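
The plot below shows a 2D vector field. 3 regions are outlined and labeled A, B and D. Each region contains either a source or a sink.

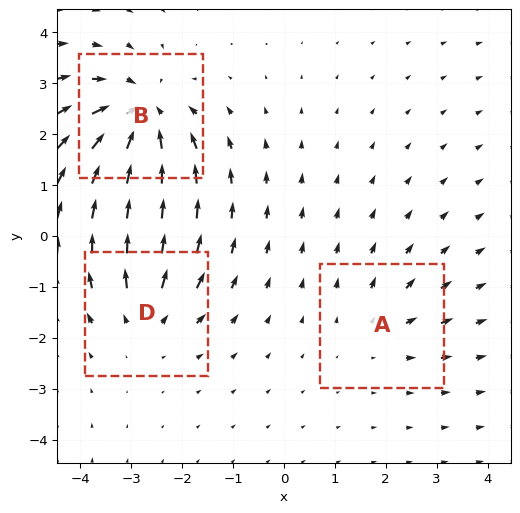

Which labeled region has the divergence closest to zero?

A

Divergence at each region's feature centre — A: about +2, B: about -5, D: about +3. Region A is closest to zero.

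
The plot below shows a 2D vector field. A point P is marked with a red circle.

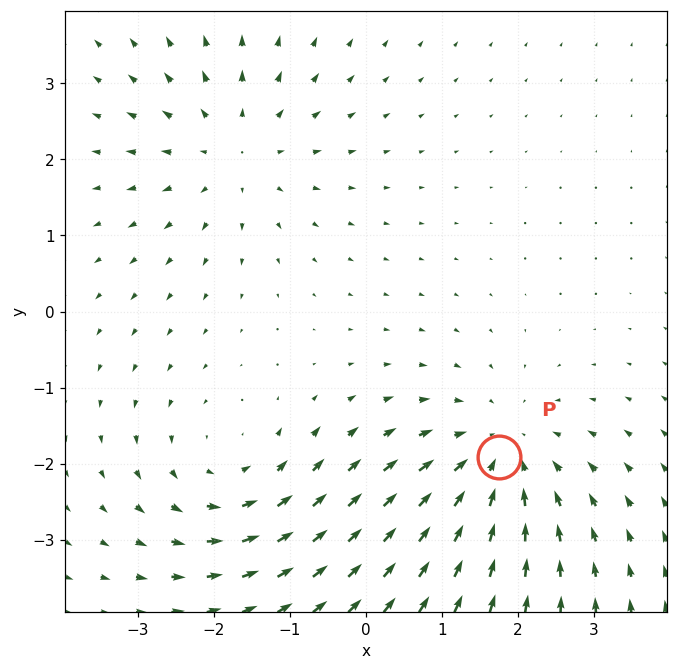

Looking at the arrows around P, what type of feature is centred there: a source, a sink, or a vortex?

At P (1.7, -1.9) the arrows converge inward. Divergence about -3, curl ≈0 — negative divergence with near-zero curl is a sink.

sink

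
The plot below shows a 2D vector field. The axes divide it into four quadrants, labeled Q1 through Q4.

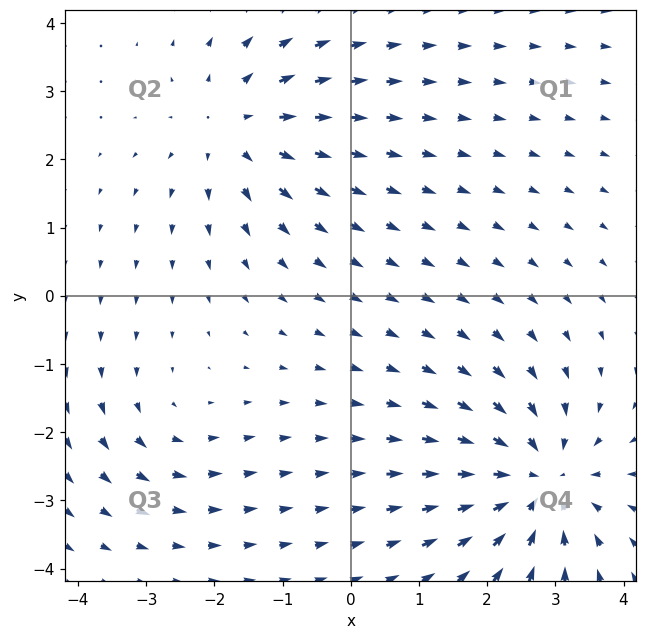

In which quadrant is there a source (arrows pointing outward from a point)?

The source sits at approximately (-1.7, 2.4), which lies in quadrant Q2. The divergence there is about +3, positive as expected for a source.

Q2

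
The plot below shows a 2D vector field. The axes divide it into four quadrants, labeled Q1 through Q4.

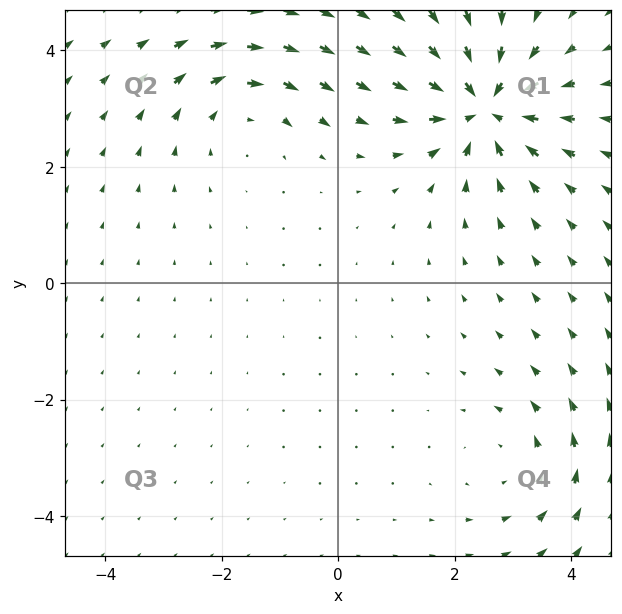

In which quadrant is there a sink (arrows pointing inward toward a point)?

The sink sits at approximately (2.5, 3.0), which lies in quadrant Q1. The divergence there is about -6, negative as expected for a sink.

Q1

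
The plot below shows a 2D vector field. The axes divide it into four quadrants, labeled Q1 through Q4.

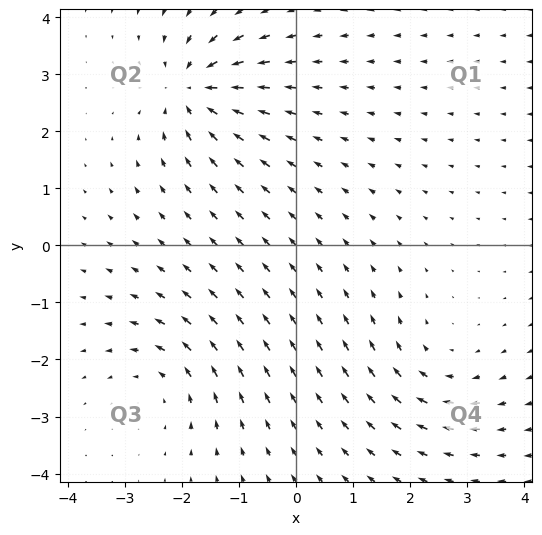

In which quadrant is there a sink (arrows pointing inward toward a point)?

The sink sits at approximately (-1.8, 2.7), which lies in quadrant Q2. The divergence there is about -5, negative as expected for a sink.

Q2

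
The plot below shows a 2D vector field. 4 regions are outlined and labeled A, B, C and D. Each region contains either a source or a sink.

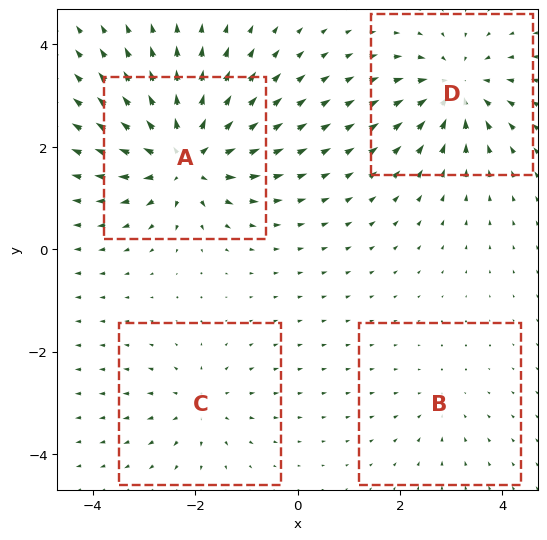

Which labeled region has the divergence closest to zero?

Divergence at each region's feature centre — A: about +8, B: about -2, C: about +4, D: about -6. Region B is closest to zero.

B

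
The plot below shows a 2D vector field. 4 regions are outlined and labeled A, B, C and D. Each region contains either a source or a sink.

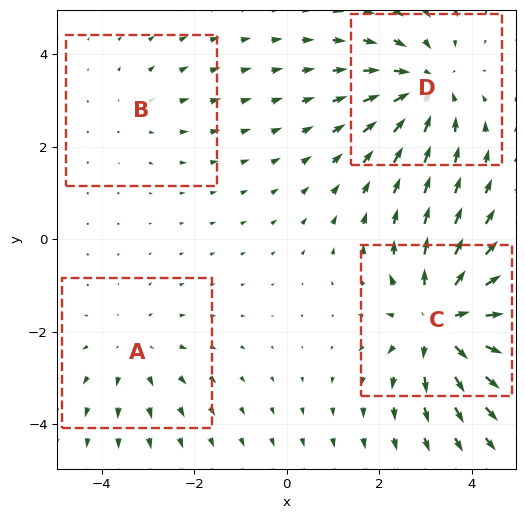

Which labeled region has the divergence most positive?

C

Divergence at each region's feature centre — A: about +3, B: about +2, C: about +6, D: about -4. Region C is most positive.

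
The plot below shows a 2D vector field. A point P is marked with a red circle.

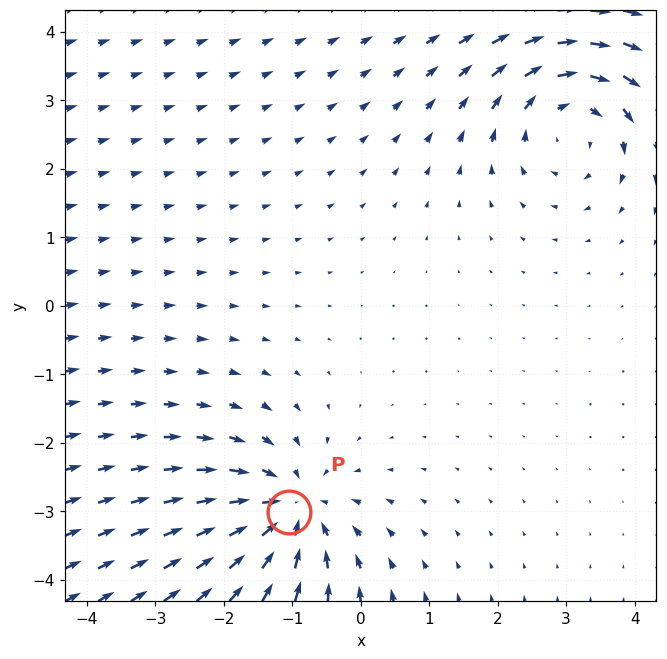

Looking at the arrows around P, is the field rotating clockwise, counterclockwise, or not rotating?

not rotating

Near P at (-1.0, -3.0) the arrows show no circulation. The curl there is ≈0.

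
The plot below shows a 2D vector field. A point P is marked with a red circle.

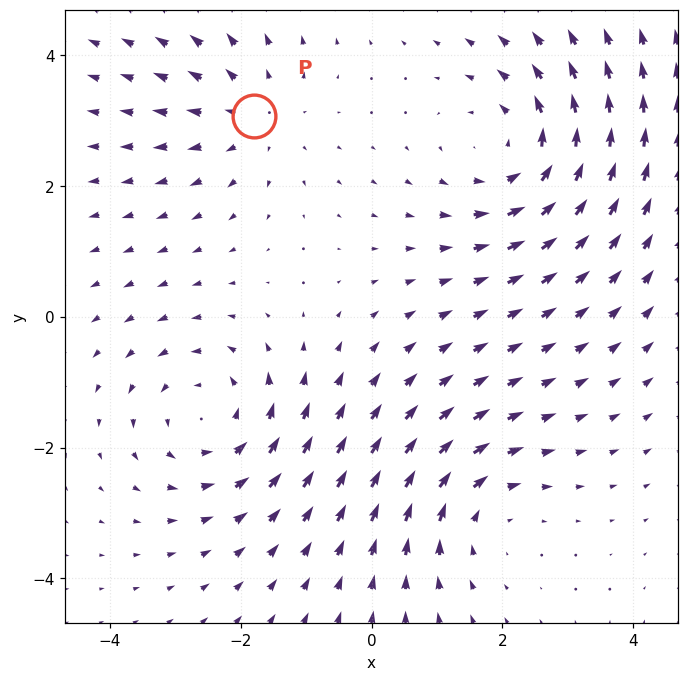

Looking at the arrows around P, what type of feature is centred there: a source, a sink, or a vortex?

At P (-1.8, 3.1) the arrows spread outward. Divergence about +3, curl ≈0 — positive divergence with near-zero curl is a source.

source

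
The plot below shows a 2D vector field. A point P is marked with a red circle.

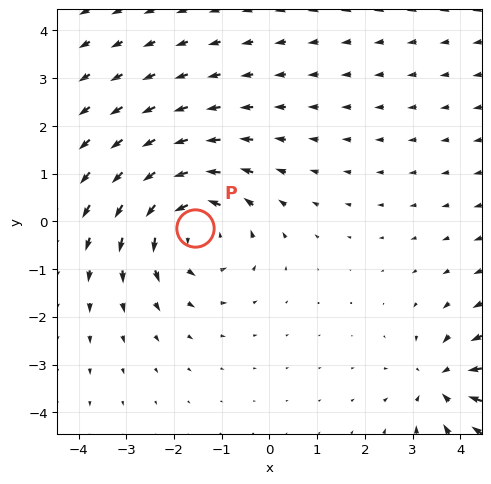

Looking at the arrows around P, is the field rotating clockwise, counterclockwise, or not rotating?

counterclockwise

Near P at (-1.6, -0.1) the arrows circulate counterclockwise. The curl (z-component) there is about +4; positive curl means counterclockwise rotation.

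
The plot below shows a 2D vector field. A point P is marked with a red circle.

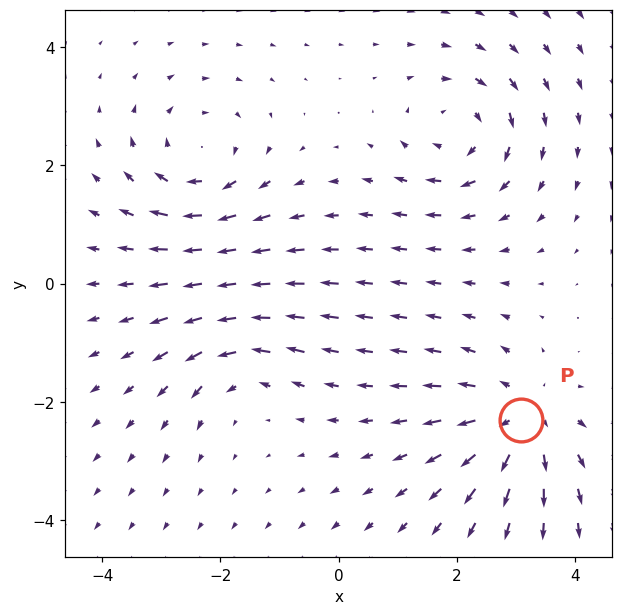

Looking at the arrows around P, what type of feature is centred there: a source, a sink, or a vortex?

source

At P (3.1, -2.3) the arrows spread outward. Divergence about +5, curl ≈0 — positive divergence with near-zero curl is a source.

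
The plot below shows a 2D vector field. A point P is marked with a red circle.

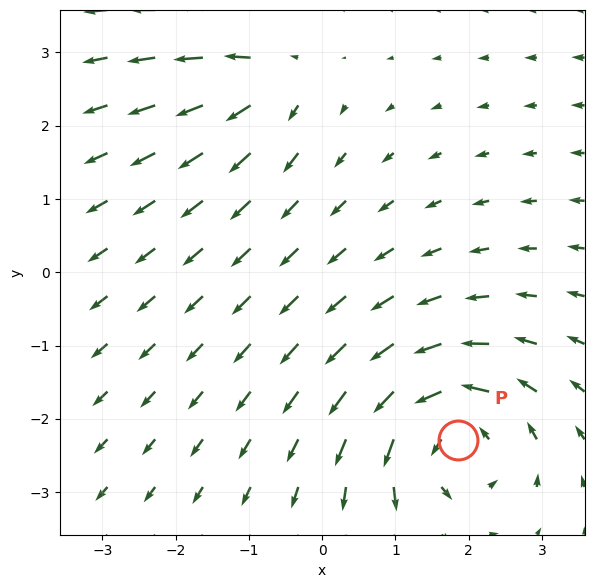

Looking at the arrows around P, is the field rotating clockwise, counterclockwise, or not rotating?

counterclockwise

Near P at (1.8, -2.3) the arrows circulate counterclockwise. The curl (z-component) there is about +6; positive curl means counterclockwise rotation.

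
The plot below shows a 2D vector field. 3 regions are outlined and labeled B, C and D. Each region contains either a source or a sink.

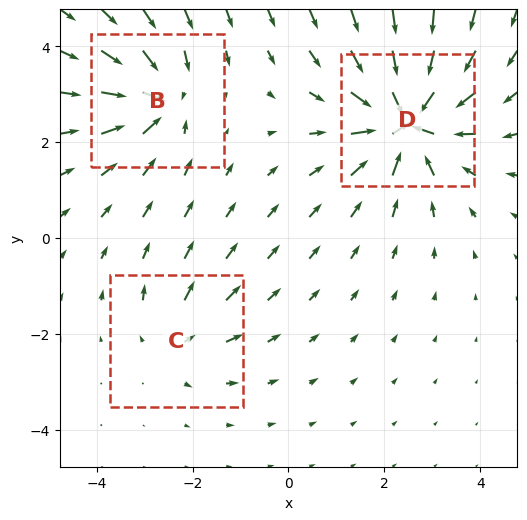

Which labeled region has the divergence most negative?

Divergence at each region's feature centre — B: about -4, C: about +3, D: about -7. Region D is most negative.

D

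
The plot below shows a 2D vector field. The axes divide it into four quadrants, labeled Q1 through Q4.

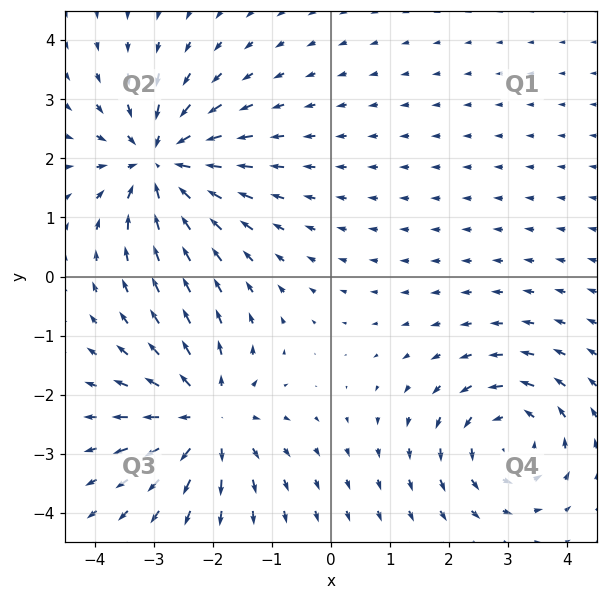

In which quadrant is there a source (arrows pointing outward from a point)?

Q3

The source sits at approximately (-2.1, -2.4), which lies in quadrant Q3. The divergence there is about +4, positive as expected for a source.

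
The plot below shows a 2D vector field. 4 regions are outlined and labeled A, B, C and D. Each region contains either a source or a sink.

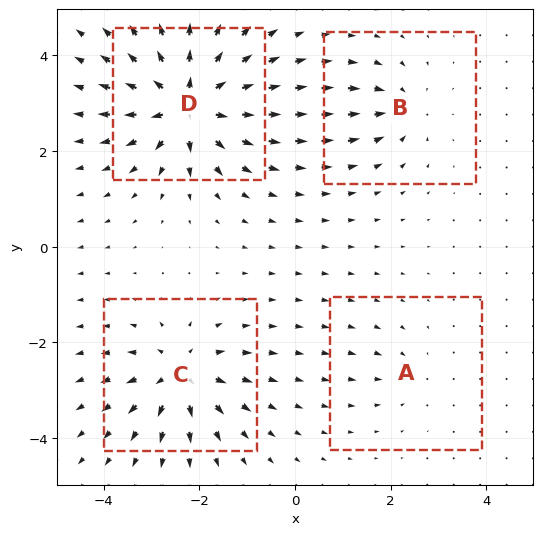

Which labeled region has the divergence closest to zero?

A

Divergence at each region's feature centre — A: about -2, B: about -4, C: about +6, D: about +9. Region A is closest to zero.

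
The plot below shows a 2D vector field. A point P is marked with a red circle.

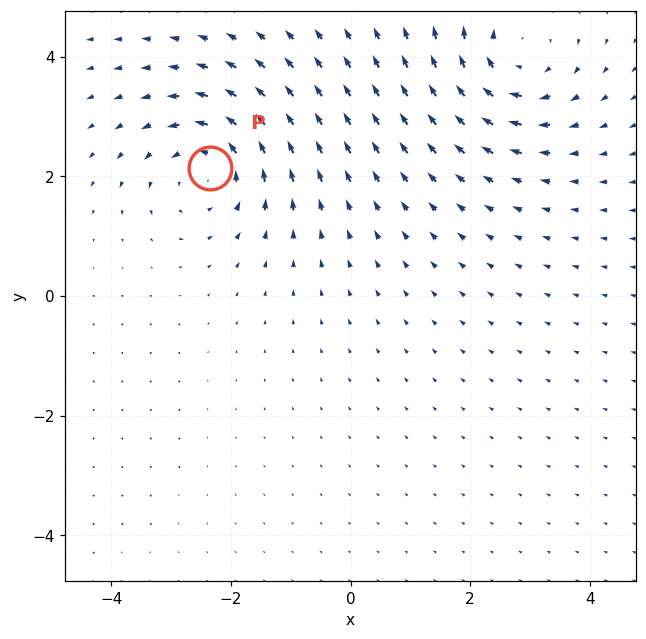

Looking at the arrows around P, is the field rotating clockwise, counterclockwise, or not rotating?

Near P at (-2.4, 2.1) the arrows circulate counterclockwise. The curl (z-component) there is about +5; positive curl means counterclockwise rotation.

counterclockwise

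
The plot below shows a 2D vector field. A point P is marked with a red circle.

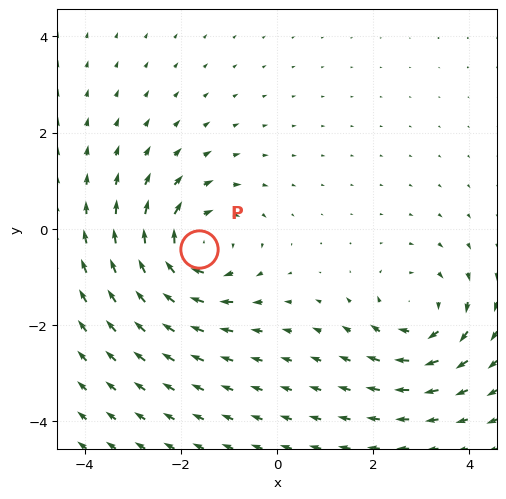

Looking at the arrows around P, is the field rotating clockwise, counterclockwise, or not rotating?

Near P at (-1.6, -0.4) the arrows circulate clockwise. The curl (z-component) there is about -5; negative curl means clockwise rotation.

clockwise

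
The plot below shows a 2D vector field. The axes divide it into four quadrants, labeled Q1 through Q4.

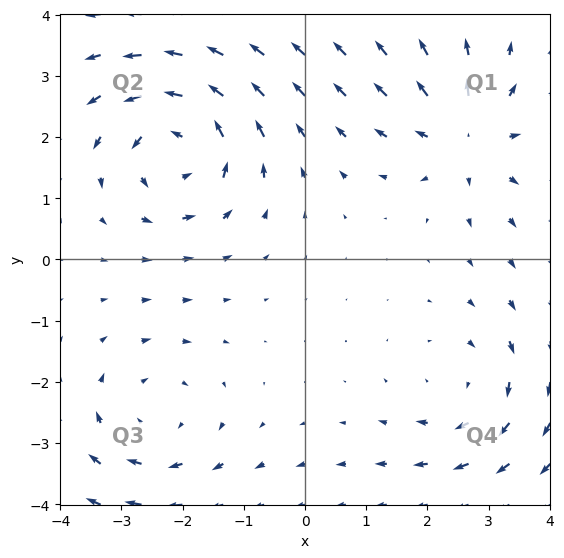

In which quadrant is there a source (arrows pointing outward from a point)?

The source sits at approximately (2.7, 2.0), which lies in quadrant Q1. The divergence there is about +4, positive as expected for a source.

Q1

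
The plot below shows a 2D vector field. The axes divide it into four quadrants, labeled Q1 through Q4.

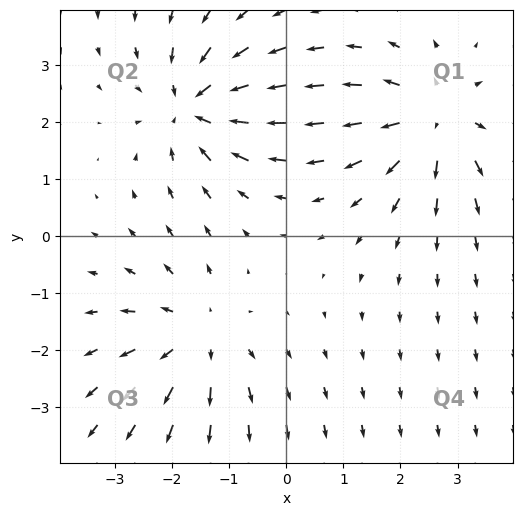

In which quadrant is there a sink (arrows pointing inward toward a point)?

Q2

The sink sits at approximately (-1.6, 2.3), which lies in quadrant Q2. The divergence there is about -5, negative as expected for a sink.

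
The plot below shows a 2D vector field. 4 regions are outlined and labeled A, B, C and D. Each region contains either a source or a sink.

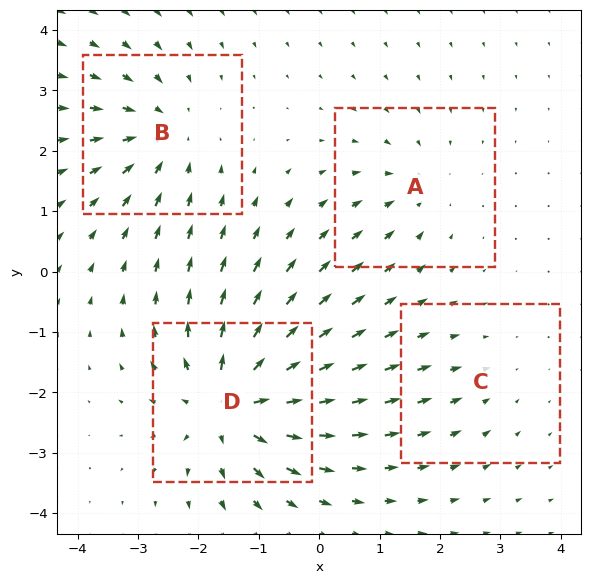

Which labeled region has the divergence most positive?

Divergence at each region's feature centre — A: about -3, B: about -5, C: about -2, D: about +7. Region D is most positive.

D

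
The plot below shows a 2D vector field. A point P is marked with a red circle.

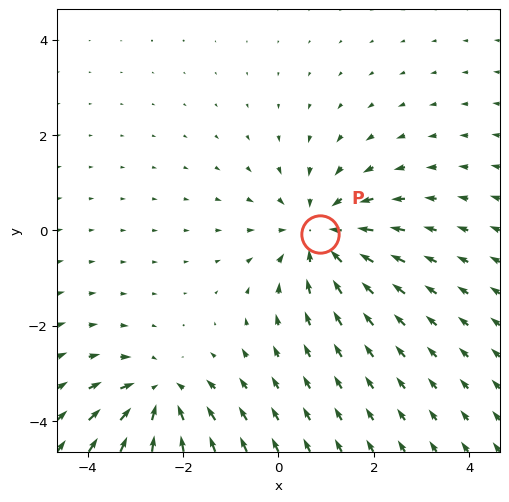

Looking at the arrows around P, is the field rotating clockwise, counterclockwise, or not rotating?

Near P at (0.9, -0.1) the arrows show no circulation. The curl there is ≈0.

not rotating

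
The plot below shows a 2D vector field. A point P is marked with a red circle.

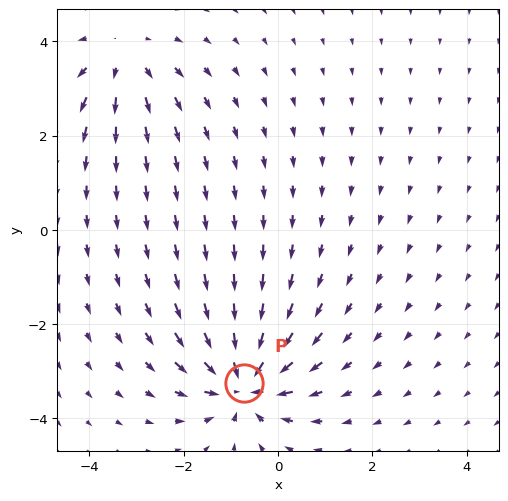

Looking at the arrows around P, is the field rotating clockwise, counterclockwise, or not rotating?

Near P at (-0.7, -3.2) the arrows show no circulation. The curl there is ≈0.

not rotating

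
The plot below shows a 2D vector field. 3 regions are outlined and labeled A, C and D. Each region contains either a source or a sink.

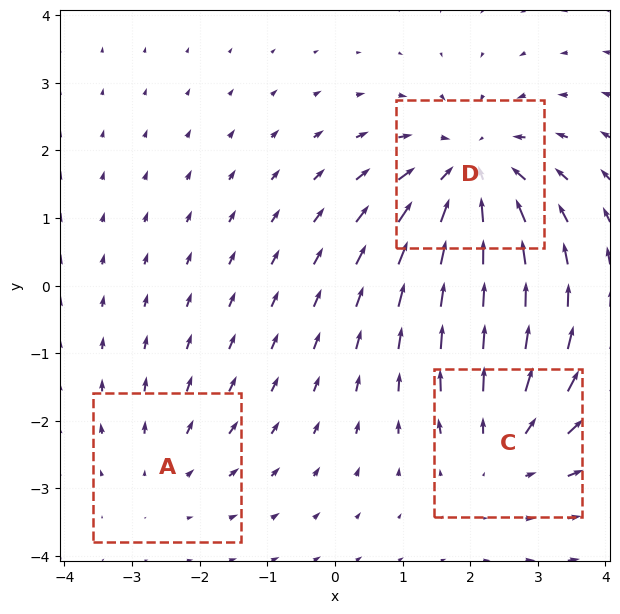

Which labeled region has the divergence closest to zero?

Divergence at each region's feature centre — A: about +2, C: about +3, D: about -4. Region A is closest to zero.

A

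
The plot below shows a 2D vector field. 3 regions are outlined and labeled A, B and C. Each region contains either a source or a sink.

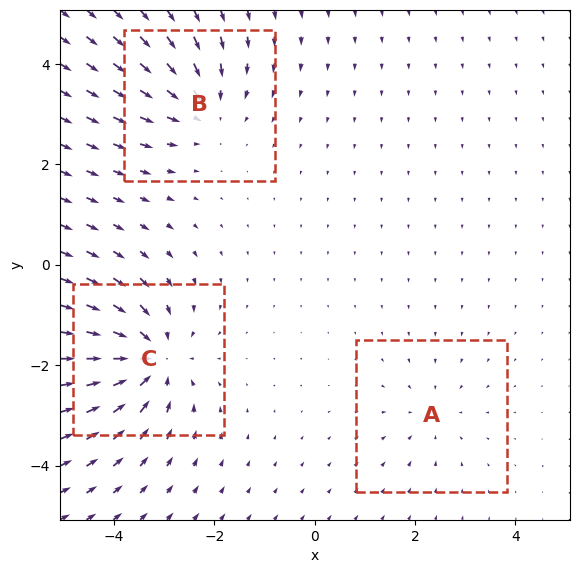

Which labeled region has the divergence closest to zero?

Divergence at each region's feature centre — A: about -2, B: about -3, C: about -5. Region A is closest to zero.

A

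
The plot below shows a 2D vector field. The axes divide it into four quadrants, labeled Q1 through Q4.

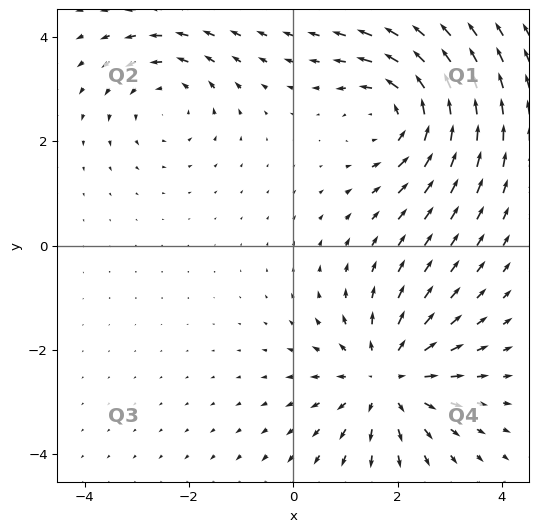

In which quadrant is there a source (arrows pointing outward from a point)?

The source sits at approximately (1.8, -2.6), which lies in quadrant Q4. The divergence there is about +4, positive as expected for a source.

Q4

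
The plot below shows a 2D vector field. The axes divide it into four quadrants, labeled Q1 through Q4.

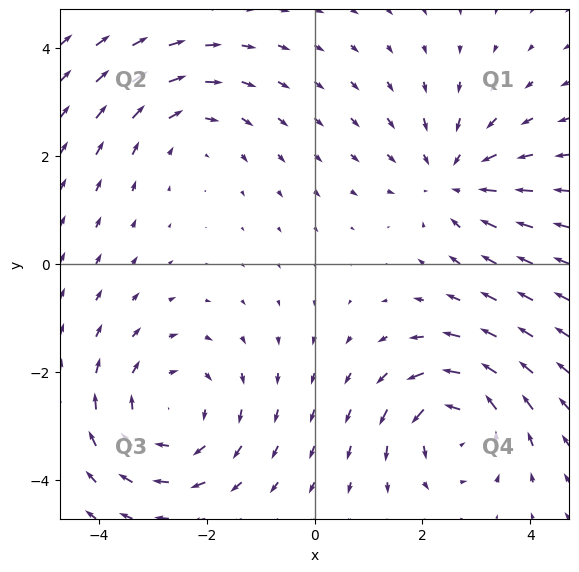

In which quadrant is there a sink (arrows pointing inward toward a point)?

Q1

The sink sits at approximately (2.6, 1.6), which lies in quadrant Q1. The divergence there is about -4, negative as expected for a sink.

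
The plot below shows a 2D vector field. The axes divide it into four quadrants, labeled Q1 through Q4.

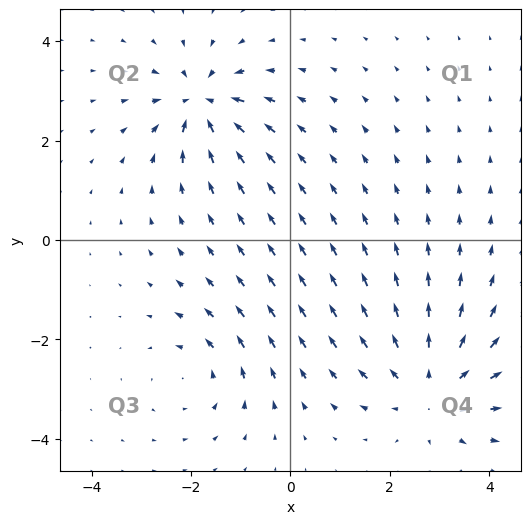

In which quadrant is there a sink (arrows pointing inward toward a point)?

Q2

The sink sits at approximately (-1.8, 2.8), which lies in quadrant Q2. The divergence there is about -5, negative as expected for a sink.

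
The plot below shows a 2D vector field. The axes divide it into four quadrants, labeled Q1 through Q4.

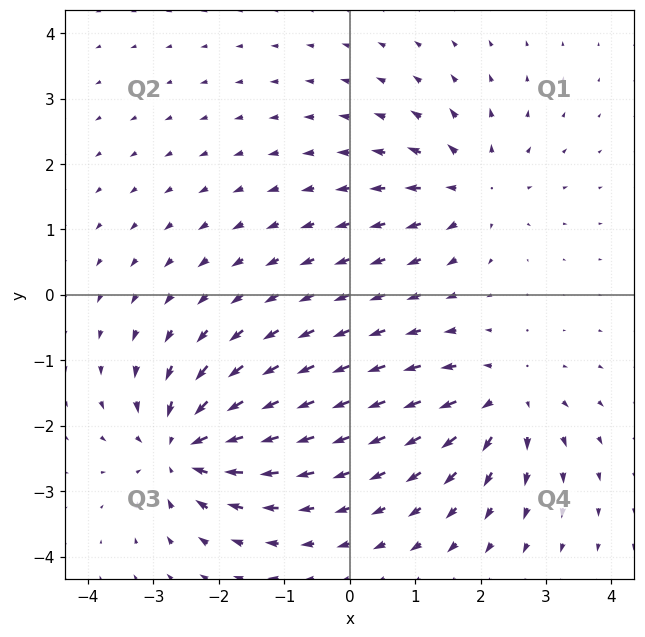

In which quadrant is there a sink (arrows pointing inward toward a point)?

The sink sits at approximately (-2.5, -2.3), which lies in quadrant Q3. The divergence there is about -6, negative as expected for a sink.

Q3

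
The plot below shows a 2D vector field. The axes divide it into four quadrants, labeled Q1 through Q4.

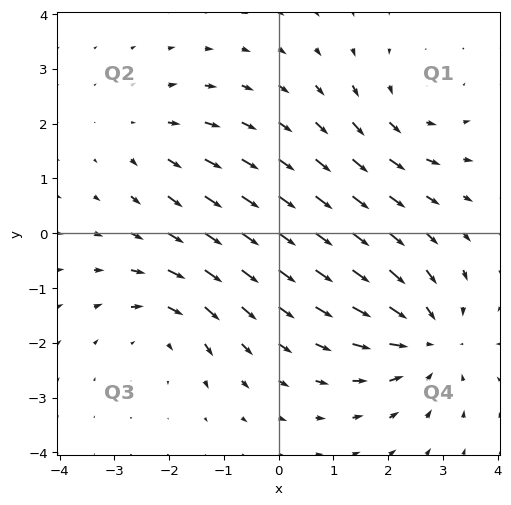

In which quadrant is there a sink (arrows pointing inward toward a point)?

The sink sits at approximately (2.7, -1.9), which lies in quadrant Q4. The divergence there is about -4, negative as expected for a sink.

Q4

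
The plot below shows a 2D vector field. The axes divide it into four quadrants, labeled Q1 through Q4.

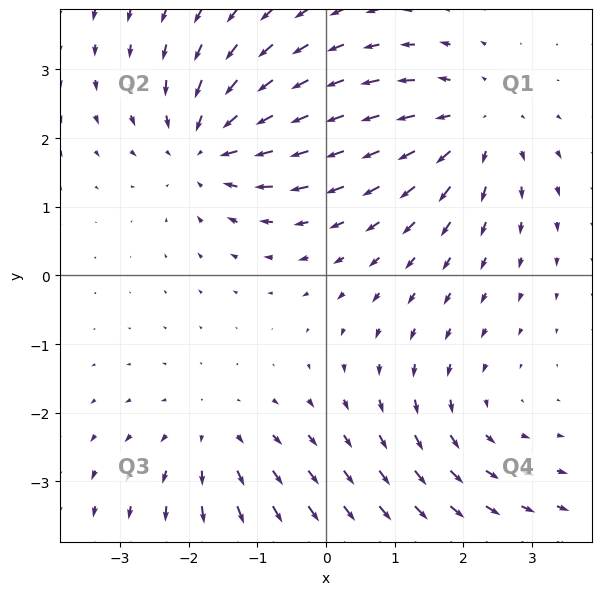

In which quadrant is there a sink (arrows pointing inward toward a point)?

Q2

The sink sits at approximately (-1.7, 1.9), which lies in quadrant Q2. The divergence there is about -4, negative as expected for a sink.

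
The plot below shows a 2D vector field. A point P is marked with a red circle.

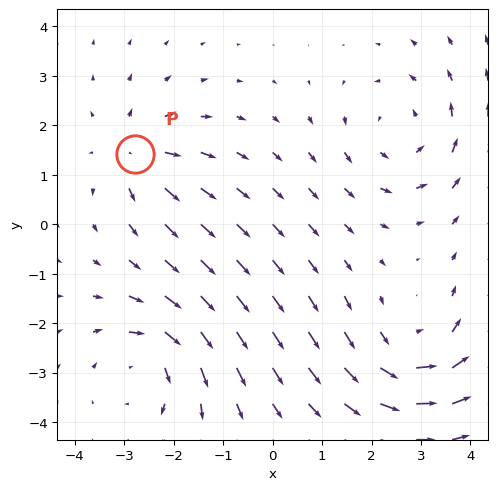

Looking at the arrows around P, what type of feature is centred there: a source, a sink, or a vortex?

source

At P (-2.8, 1.4) the arrows spread outward. Divergence about +4, curl ≈0 — positive divergence with near-zero curl is a source.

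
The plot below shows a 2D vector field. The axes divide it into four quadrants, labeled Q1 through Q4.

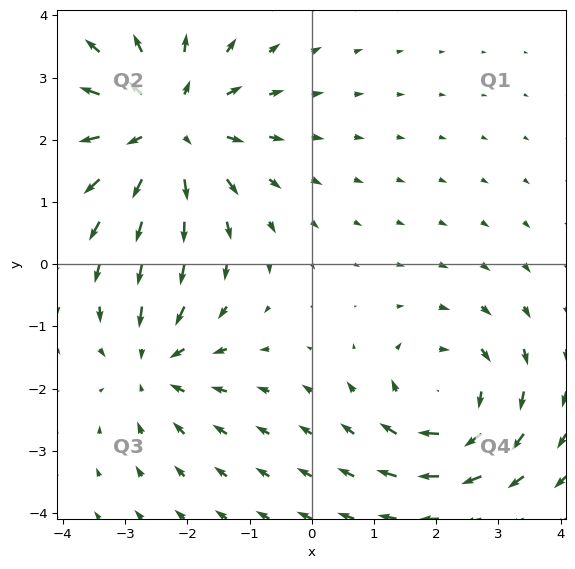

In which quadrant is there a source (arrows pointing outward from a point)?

Q2

The source sits at approximately (-2.3, 2.2), which lies in quadrant Q2. The divergence there is about +4, positive as expected for a source.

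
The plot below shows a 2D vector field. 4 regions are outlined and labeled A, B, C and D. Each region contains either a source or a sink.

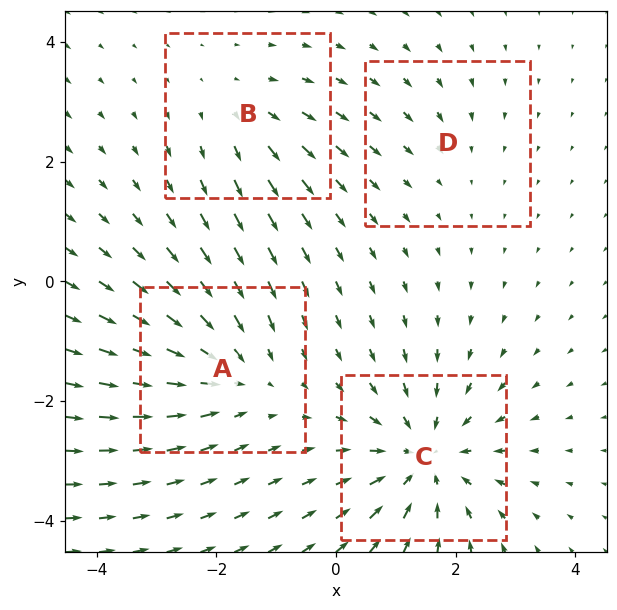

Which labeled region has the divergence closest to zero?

D

Divergence at each region's feature centre — A: about -5, B: about +3, C: about -7, D: about -2. Region D is closest to zero.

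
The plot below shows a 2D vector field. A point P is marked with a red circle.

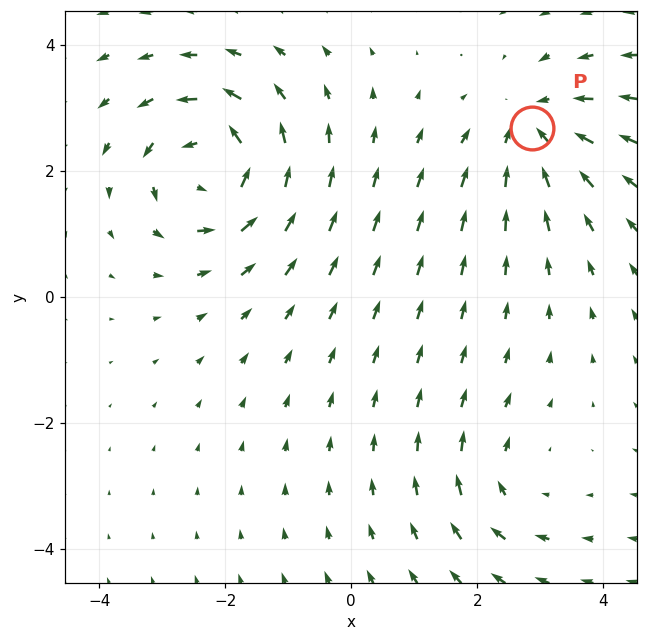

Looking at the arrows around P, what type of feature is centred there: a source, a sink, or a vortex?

At P (2.9, 2.7) the arrows converge inward. Divergence about -4, curl ≈0 — negative divergence with near-zero curl is a sink.

sink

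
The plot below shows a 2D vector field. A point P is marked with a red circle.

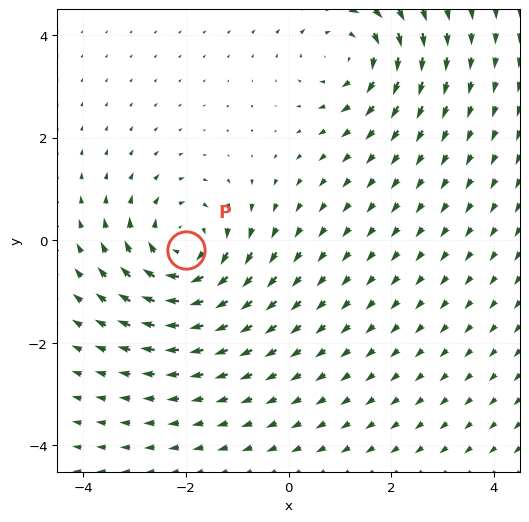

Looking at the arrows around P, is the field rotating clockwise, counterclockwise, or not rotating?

Near P at (-2.0, -0.2) the arrows circulate clockwise. The curl (z-component) there is about -5; negative curl means clockwise rotation.

clockwise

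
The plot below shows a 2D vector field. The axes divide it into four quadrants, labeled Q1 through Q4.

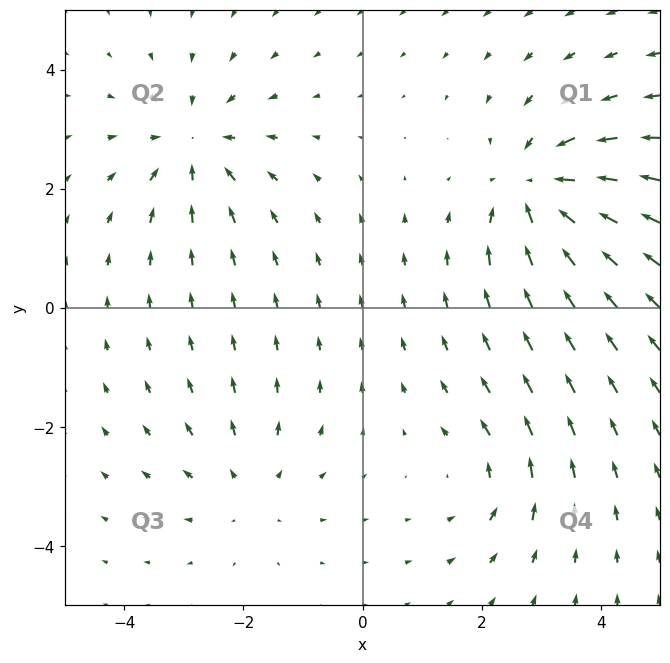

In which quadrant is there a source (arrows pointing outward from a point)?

Q3

The source sits at approximately (-1.9, -3.0), which lies in quadrant Q3. The divergence there is about +2, positive as expected for a source.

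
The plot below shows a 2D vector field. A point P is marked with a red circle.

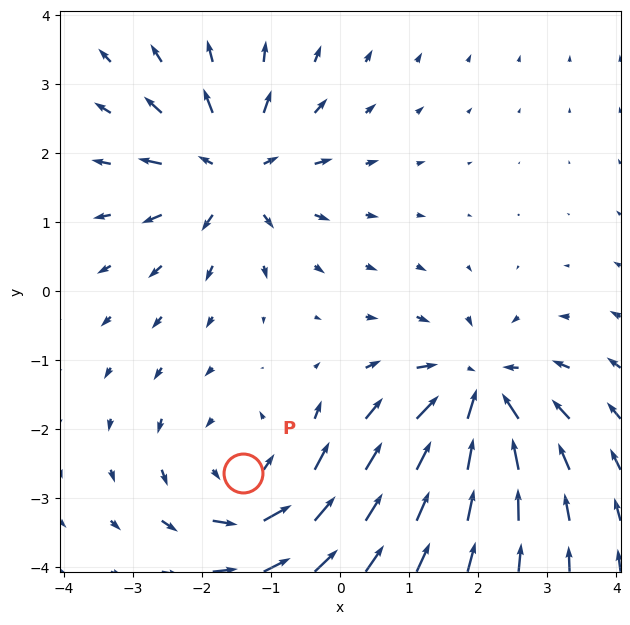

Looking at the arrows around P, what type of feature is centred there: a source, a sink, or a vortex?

At P (-1.4, -2.6) the arrows circulate counterclockwise. Divergence ≈0, curl about +4 — near-zero divergence with nonzero curl is a vortex.

vortex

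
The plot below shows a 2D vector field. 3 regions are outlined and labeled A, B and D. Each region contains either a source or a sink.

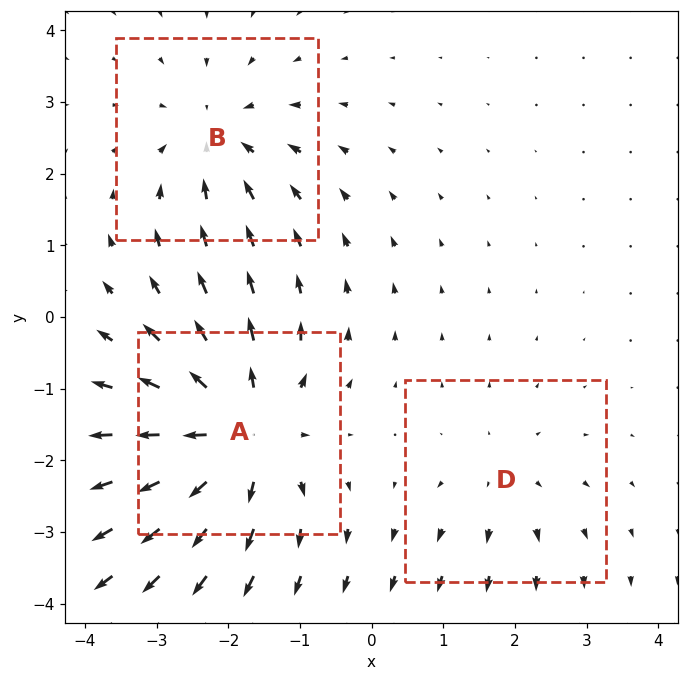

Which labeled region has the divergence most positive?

A

Divergence at each region's feature centre — A: about +5, B: about -3, D: about +2. Region A is most positive.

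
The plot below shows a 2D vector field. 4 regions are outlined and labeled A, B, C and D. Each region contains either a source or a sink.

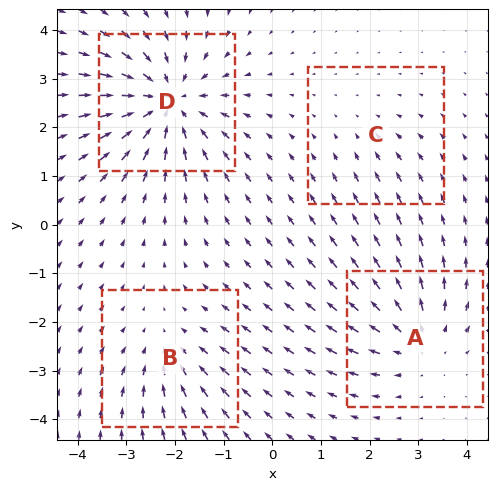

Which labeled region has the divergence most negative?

D

Divergence at each region's feature centre — A: about +4, B: about -3, C: about -2, D: about -7. Region D is most negative.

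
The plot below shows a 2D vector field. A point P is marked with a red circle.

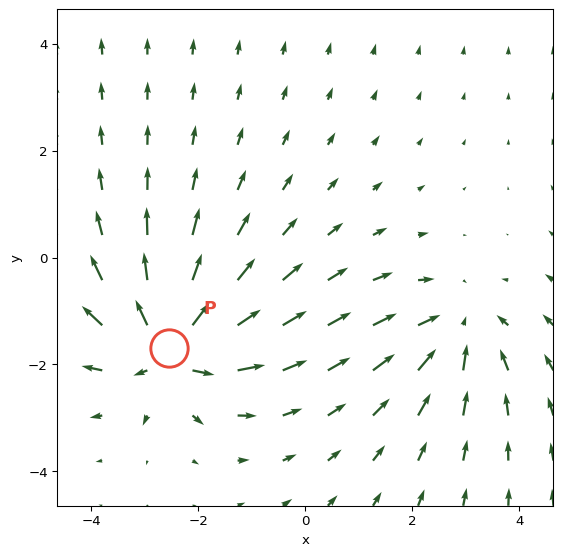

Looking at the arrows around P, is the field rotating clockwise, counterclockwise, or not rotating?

not rotating

Near P at (-2.5, -1.7) the arrows show no circulation. The curl there is ≈0.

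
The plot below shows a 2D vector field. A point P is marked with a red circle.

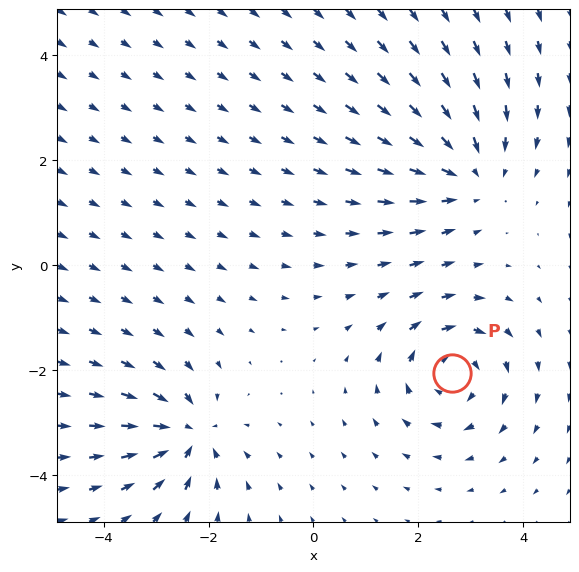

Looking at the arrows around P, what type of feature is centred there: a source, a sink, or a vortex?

vortex

At P (2.6, -2.0) the arrows circulate clockwise. Divergence ≈0, curl about -4 — near-zero divergence with nonzero curl is a vortex.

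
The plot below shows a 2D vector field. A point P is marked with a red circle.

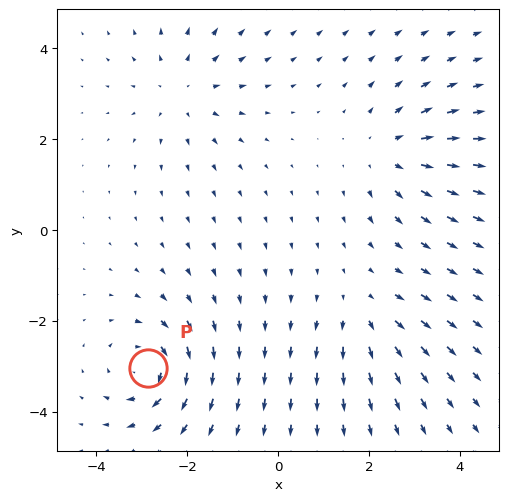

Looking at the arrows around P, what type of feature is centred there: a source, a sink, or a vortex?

At P (-2.9, -3.0) the arrows circulate clockwise. Divergence ≈0, curl about -6 — near-zero divergence with nonzero curl is a vortex.

vortex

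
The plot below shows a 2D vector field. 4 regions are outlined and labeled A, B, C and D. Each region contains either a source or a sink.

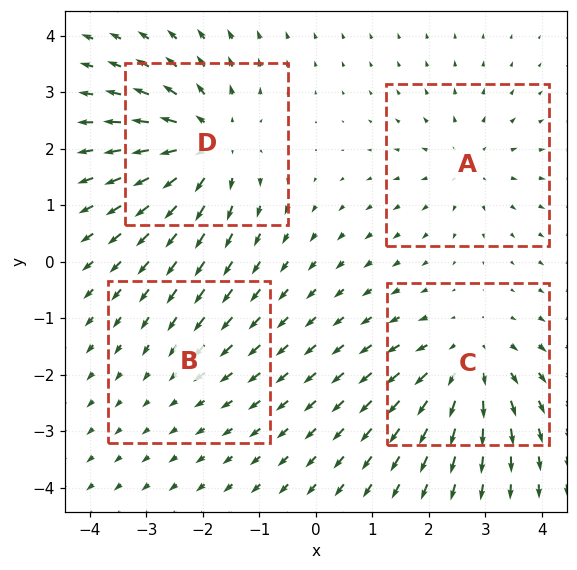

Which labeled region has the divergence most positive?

D

Divergence at each region's feature centre — A: about +4, B: about -2, C: about +5, D: about +6. Region D is most positive.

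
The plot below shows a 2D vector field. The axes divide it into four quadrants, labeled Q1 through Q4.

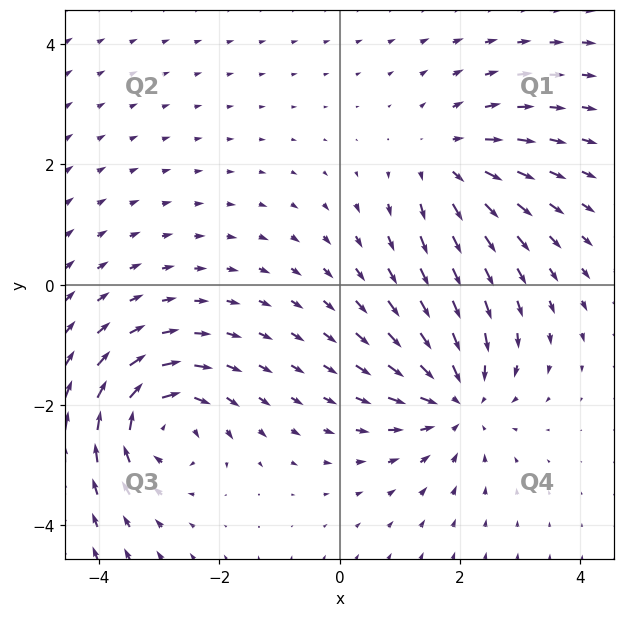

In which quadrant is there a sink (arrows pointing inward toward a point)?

The sink sits at approximately (2.0, -1.9), which lies in quadrant Q4. The divergence there is about -4, negative as expected for a sink.

Q4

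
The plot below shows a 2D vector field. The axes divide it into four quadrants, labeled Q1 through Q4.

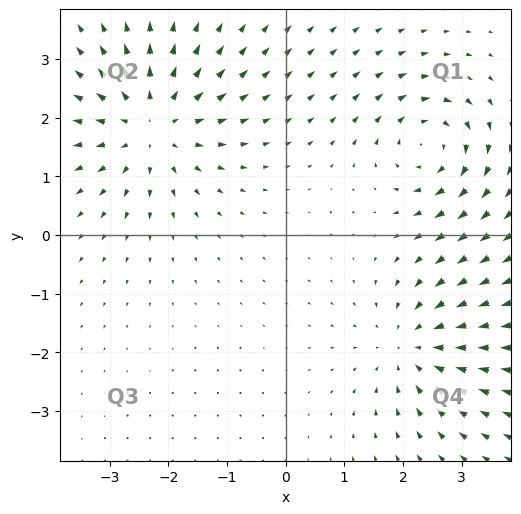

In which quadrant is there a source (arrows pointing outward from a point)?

Q2

The source sits at approximately (-2.3, 1.9), which lies in quadrant Q2. The divergence there is about +5, positive as expected for a source.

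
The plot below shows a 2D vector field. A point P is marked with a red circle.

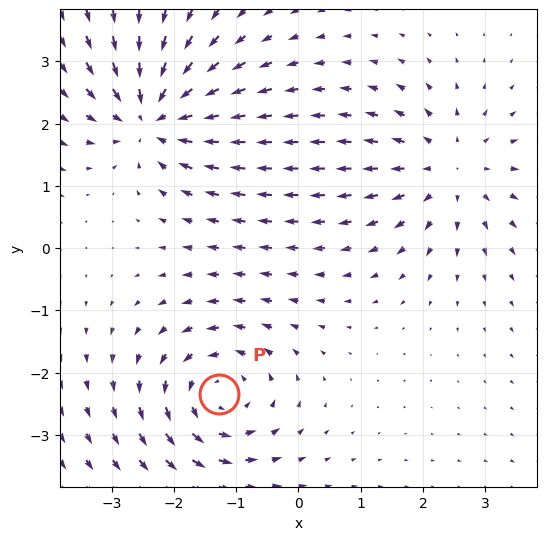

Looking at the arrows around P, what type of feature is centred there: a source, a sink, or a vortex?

vortex

At P (-1.3, -2.3) the arrows circulate counterclockwise. Divergence ≈0, curl about +5 — near-zero divergence with nonzero curl is a vortex.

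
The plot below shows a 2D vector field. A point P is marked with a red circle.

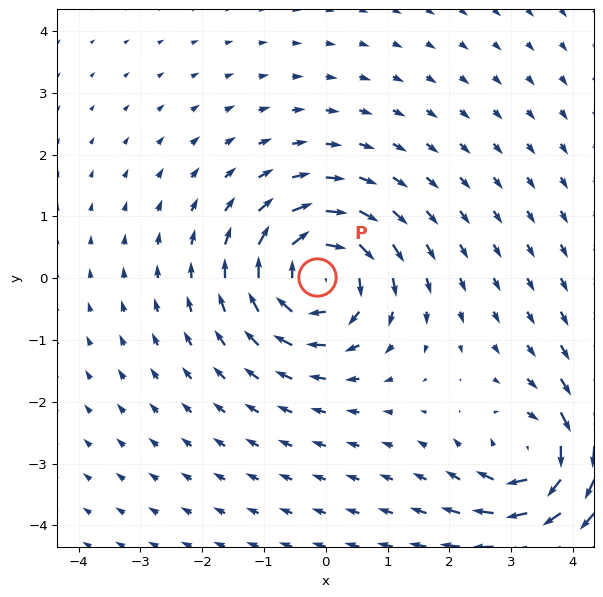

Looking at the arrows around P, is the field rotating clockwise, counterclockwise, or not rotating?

clockwise

Near P at (-0.1, 0.0) the arrows circulate clockwise. The curl (z-component) there is about -6; negative curl means clockwise rotation.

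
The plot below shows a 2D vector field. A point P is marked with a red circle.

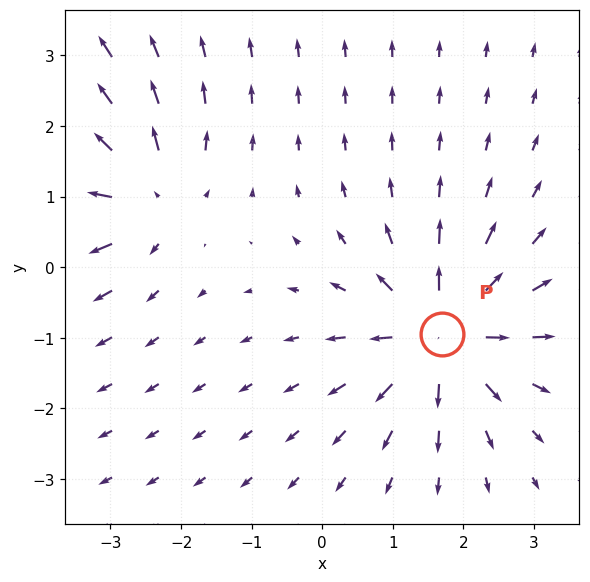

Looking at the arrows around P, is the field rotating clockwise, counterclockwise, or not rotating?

Near P at (1.7, -0.9) the arrows show no circulation. The curl there is ≈0.

not rotating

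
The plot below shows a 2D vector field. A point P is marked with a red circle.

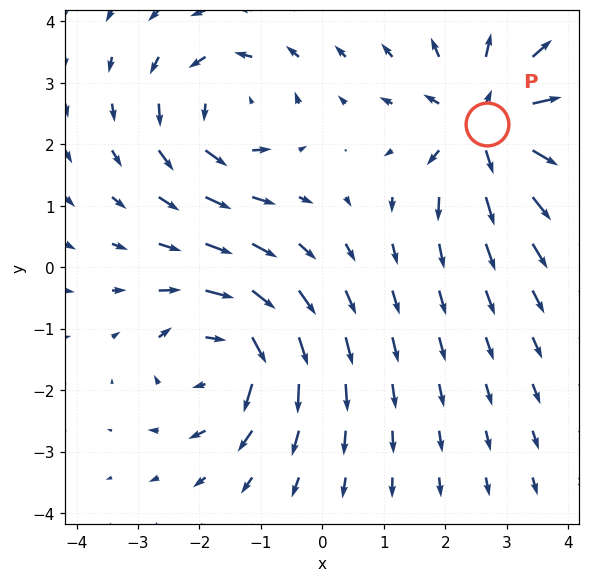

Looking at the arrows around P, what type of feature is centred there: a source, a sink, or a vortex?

source

At P (2.7, 2.3) the arrows spread outward. Divergence about +5, curl ≈0 — positive divergence with near-zero curl is a source.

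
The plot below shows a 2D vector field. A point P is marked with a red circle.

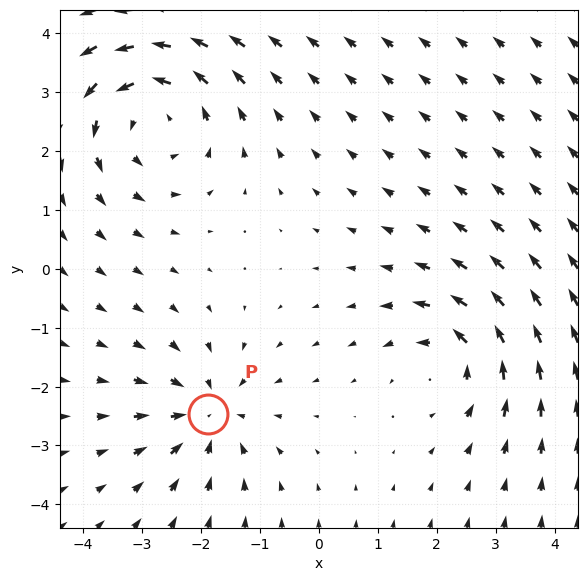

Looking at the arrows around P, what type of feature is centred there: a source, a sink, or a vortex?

sink

At P (-1.9, -2.5) the arrows converge inward. Divergence about -3, curl ≈0 — negative divergence with near-zero curl is a sink.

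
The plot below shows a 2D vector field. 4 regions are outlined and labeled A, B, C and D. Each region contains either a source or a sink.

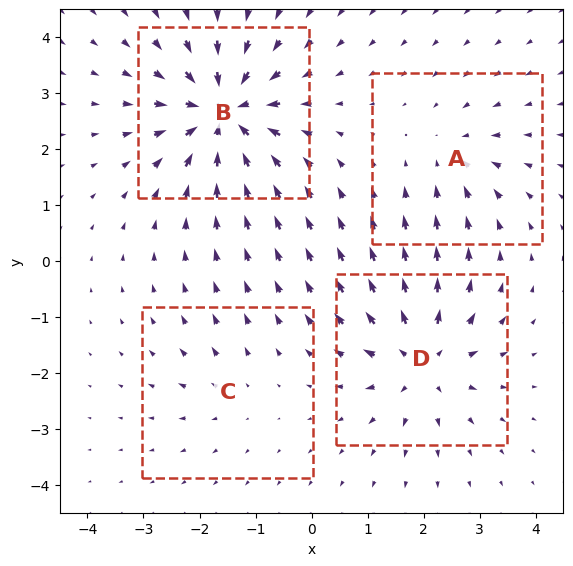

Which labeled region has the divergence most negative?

Divergence at each region's feature centre — A: about -3, B: about -8, C: about +2, D: about +6. Region B is most negative.

B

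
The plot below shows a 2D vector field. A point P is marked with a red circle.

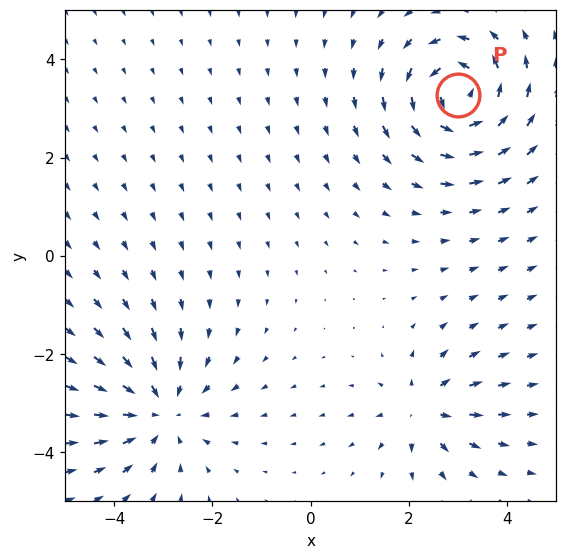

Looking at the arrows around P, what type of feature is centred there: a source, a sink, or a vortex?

At P (3.0, 3.3) the arrows circulate counterclockwise. Divergence ≈0, curl about +6 — near-zero divergence with nonzero curl is a vortex.

vortex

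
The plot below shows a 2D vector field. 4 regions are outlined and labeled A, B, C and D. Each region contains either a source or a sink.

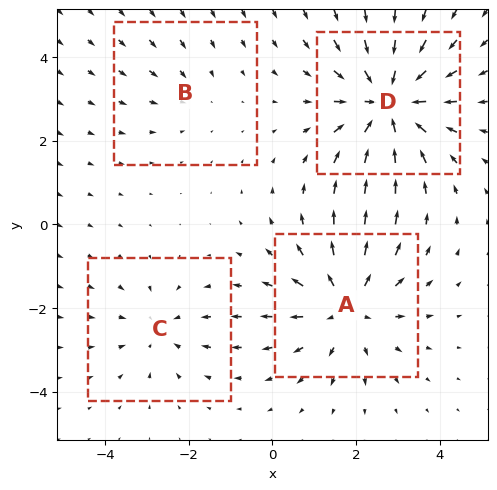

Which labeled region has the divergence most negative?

Divergence at each region's feature centre — A: about +4, B: about -2, C: about -3, D: about -5. Region D is most negative.

D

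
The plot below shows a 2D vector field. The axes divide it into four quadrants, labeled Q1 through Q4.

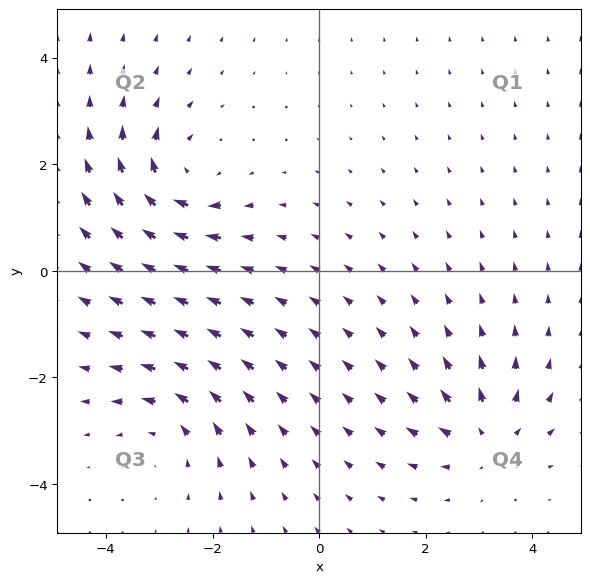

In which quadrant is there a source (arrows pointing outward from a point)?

Q4

The source sits at approximately (3.2, -3.1), which lies in quadrant Q4. The divergence there is about +4, positive as expected for a source.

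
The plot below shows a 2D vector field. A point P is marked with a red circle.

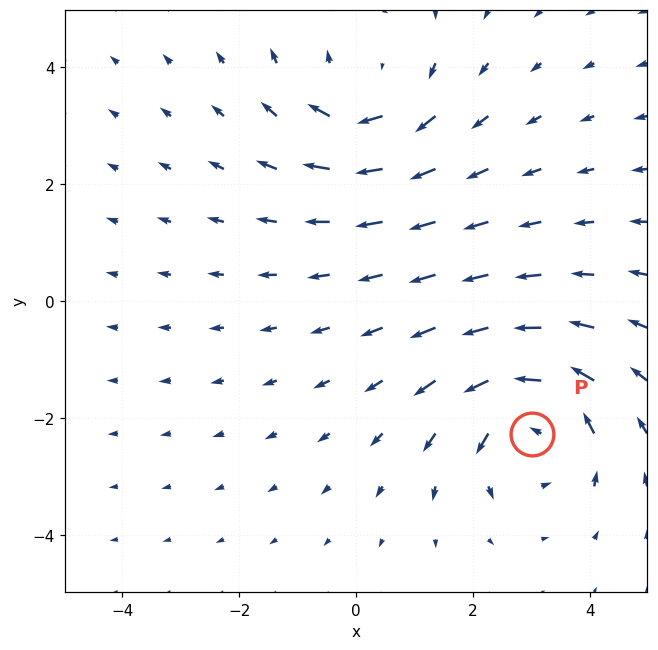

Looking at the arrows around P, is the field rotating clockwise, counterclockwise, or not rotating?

Near P at (3.0, -2.3) the arrows circulate counterclockwise. The curl (z-component) there is about +4; positive curl means counterclockwise rotation.

counterclockwise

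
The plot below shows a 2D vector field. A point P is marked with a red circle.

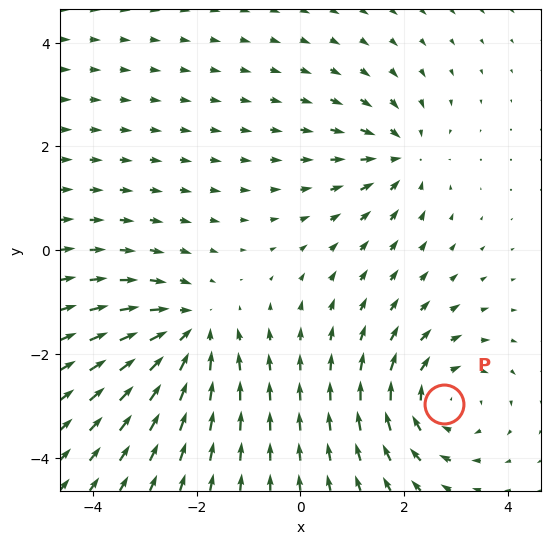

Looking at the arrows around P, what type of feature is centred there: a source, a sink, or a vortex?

vortex

At P (2.8, -3.0) the arrows circulate clockwise. Divergence ≈0, curl about -4 — near-zero divergence with nonzero curl is a vortex.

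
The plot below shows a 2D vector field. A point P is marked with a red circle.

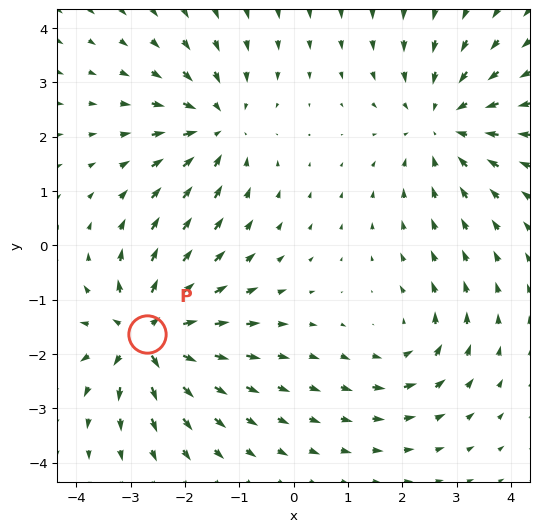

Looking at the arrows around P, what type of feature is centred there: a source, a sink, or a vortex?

At P (-2.7, -1.6) the arrows spread outward. Divergence about +7, curl ≈0 — positive divergence with near-zero curl is a source.

source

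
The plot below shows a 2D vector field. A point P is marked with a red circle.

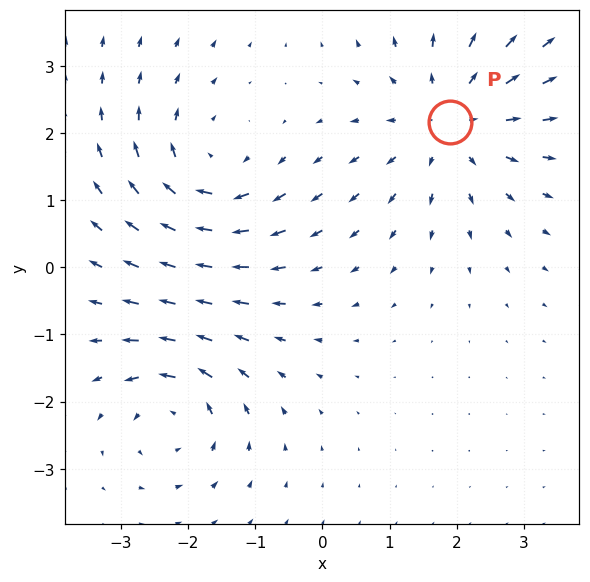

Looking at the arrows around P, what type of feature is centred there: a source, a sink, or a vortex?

source

At P (1.9, 2.2) the arrows spread outward. Divergence about +4, curl ≈0 — positive divergence with near-zero curl is a source.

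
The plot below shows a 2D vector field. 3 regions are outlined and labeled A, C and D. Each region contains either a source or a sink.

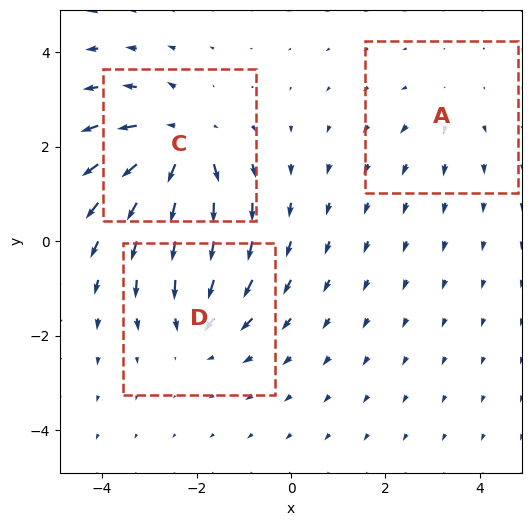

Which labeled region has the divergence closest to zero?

Divergence at each region's feature centre — A: about +2, C: about +5, D: about -3. Region A is closest to zero.

A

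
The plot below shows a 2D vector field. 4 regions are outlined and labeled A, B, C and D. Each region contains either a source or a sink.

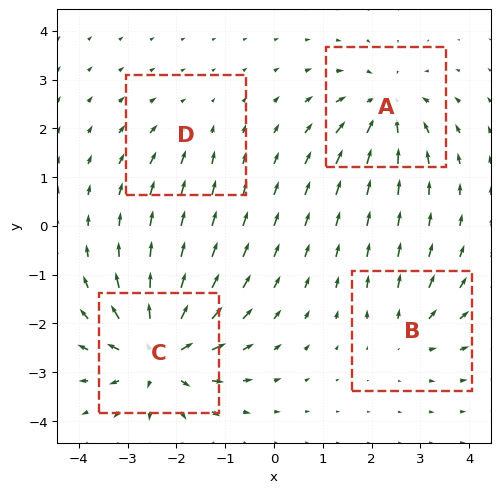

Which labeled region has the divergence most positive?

Divergence at each region's feature centre — A: about -6, B: about +4, C: about +8, D: about -2. Region C is most positive.

C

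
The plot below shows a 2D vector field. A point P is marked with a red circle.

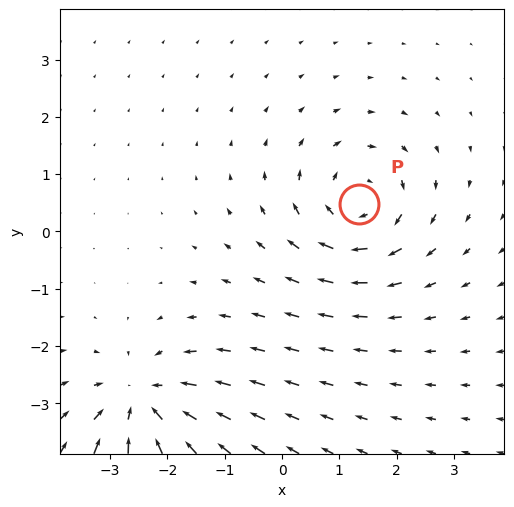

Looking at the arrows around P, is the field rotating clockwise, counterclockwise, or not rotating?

Near P at (1.3, 0.5) the arrows circulate clockwise. The curl (z-component) there is about -5; negative curl means clockwise rotation.

clockwise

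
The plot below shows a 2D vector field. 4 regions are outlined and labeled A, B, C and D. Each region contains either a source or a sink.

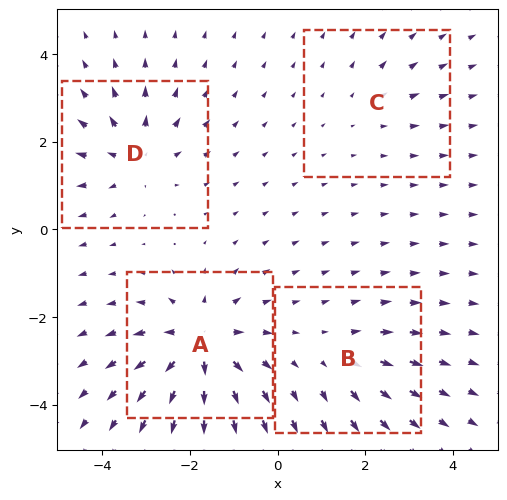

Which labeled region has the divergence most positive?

A

Divergence at each region's feature centre — A: about +7, B: about +3, C: about +2, D: about +5. Region A is most positive.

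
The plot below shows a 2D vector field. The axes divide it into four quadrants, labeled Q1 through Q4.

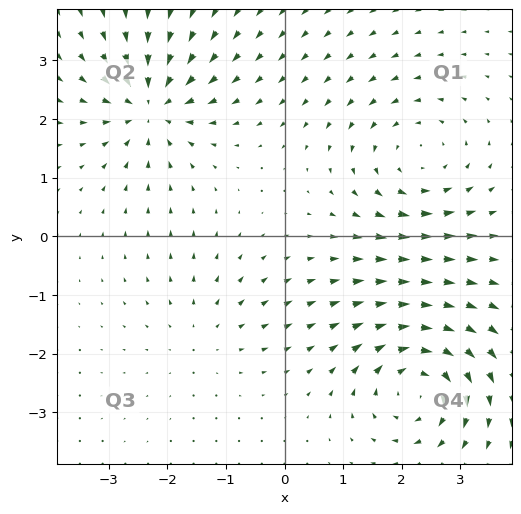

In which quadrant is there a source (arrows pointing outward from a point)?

The source sits at approximately (-1.4, -1.7), which lies in quadrant Q3. The divergence there is about +2, positive as expected for a source.

Q3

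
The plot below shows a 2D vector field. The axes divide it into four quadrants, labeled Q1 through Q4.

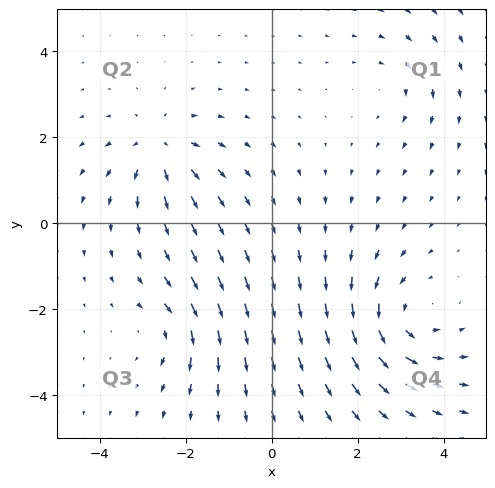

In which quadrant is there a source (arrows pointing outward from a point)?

The source sits at approximately (-2.6, 1.8), which lies in quadrant Q2. The divergence there is about +5, positive as expected for a source.

Q2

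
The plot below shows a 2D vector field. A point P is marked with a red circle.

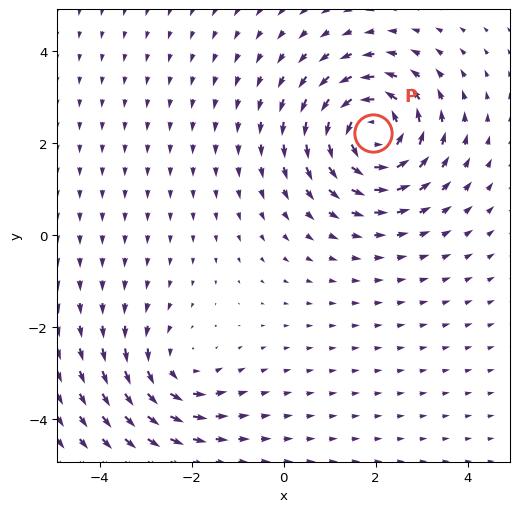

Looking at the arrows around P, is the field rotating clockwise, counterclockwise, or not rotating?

counterclockwise

Near P at (1.9, 2.2) the arrows circulate counterclockwise. The curl (z-component) there is about +5; positive curl means counterclockwise rotation.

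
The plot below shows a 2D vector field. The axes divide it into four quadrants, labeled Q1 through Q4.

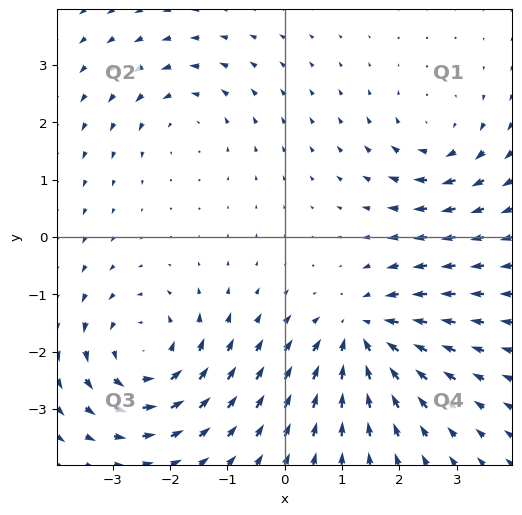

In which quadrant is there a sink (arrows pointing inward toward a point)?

The sink sits at approximately (1.3, -1.7), which lies in quadrant Q4. The divergence there is about -5, negative as expected for a sink.

Q4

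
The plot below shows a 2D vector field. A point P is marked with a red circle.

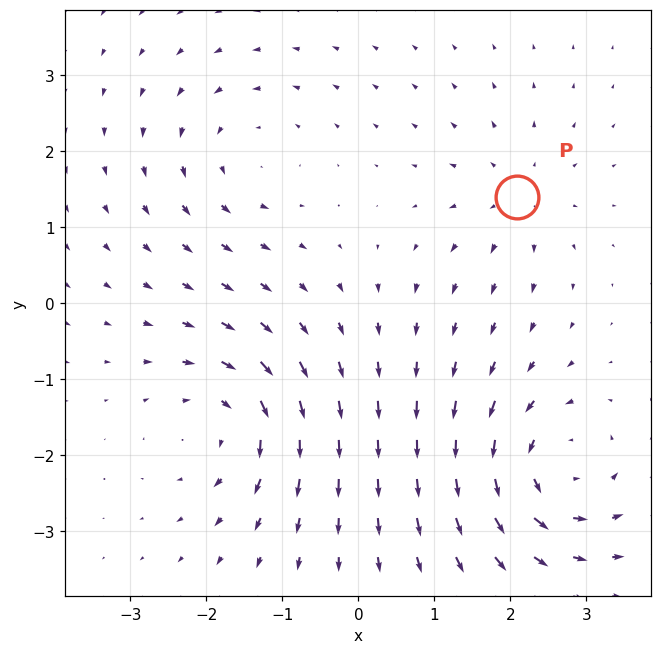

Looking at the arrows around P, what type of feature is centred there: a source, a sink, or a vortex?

source

At P (2.1, 1.4) the arrows spread outward. Divergence about +3, curl ≈0 — positive divergence with near-zero curl is a source.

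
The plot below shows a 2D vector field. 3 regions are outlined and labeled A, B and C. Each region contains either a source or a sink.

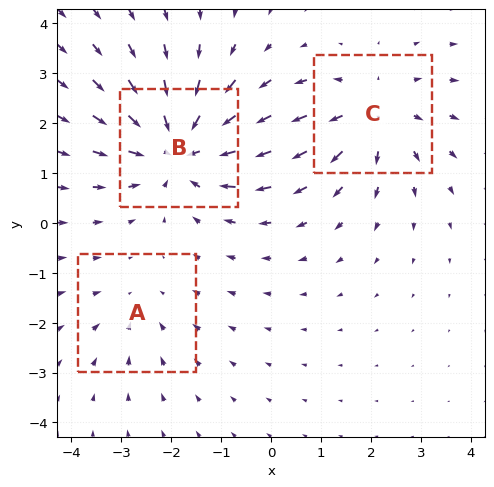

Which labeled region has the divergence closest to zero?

Divergence at each region's feature centre — A: about -2, B: about -4, C: about +3. Region A is closest to zero.

A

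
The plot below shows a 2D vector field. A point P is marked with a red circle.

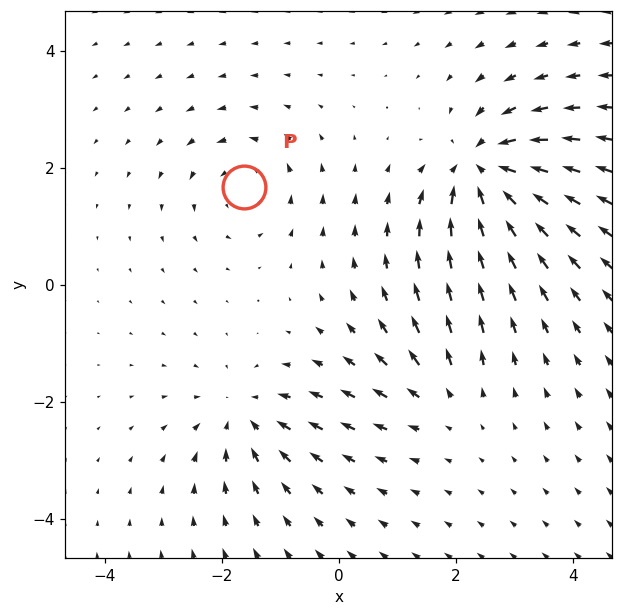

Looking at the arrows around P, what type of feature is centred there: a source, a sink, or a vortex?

At P (-1.6, 1.7) the arrows circulate counterclockwise. Divergence ≈0, curl about +3 — near-zero divergence with nonzero curl is a vortex.

vortex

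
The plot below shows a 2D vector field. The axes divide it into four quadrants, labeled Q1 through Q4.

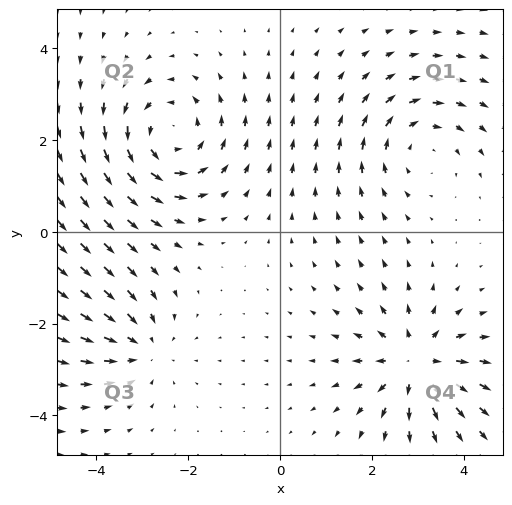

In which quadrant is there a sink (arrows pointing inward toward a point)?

The sink sits at approximately (-3.0, -2.5), which lies in quadrant Q3. The divergence there is about -3, negative as expected for a sink.

Q3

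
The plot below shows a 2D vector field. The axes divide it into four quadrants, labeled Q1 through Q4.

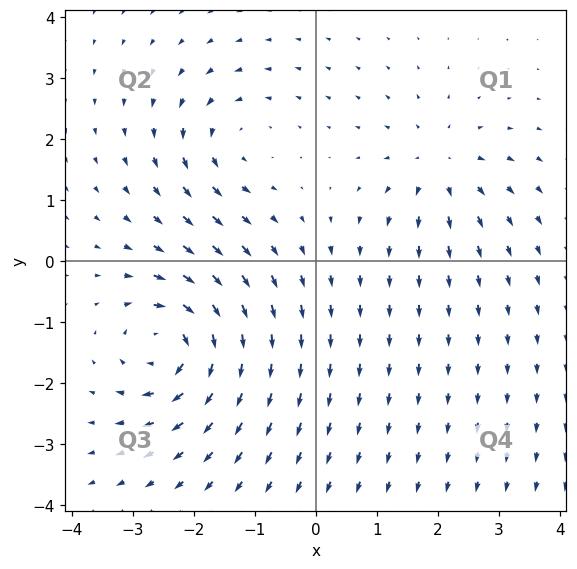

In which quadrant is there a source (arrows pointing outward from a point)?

The source sits at approximately (2.0, 1.6), which lies in quadrant Q1. The divergence there is about +3, positive as expected for a source.

Q1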